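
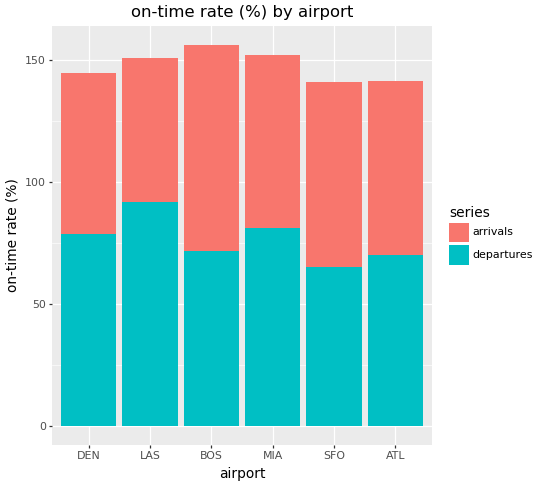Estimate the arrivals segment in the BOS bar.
≈ 80

arrivals top ≈ 160, bottom ≈ 80; segment ≈ 80.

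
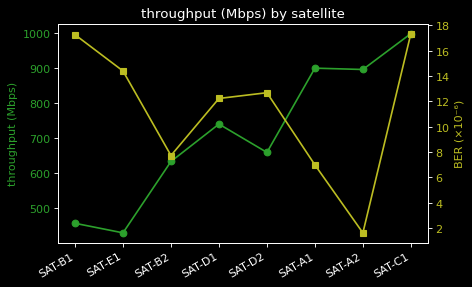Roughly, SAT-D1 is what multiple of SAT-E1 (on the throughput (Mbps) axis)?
SAT-D1 ≈ 750, SAT-E1 ≈ 450; 750/450 ≈ 1.67.

≈ 1.67×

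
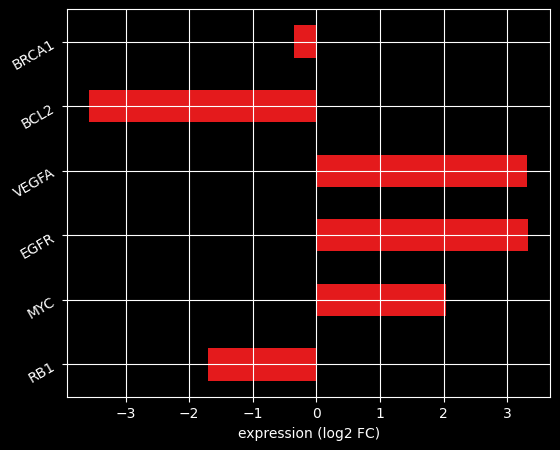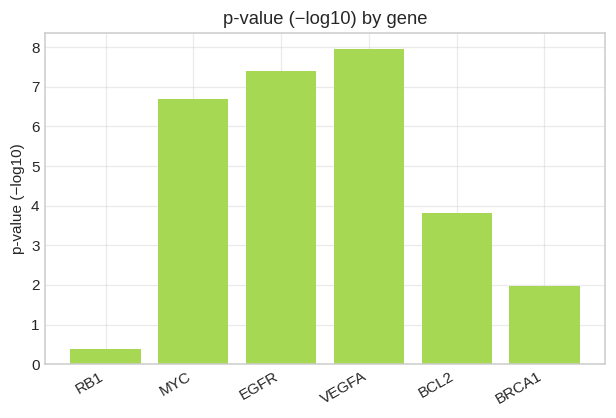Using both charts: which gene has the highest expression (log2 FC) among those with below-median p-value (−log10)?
BRCA1

Chart 2 median p-value (−log10) ≈ 5; below-median genes: RB1, BCL2, BRCA1. Among those, BRCA1 has the highest expression (log2 FC) (≈ -0.5).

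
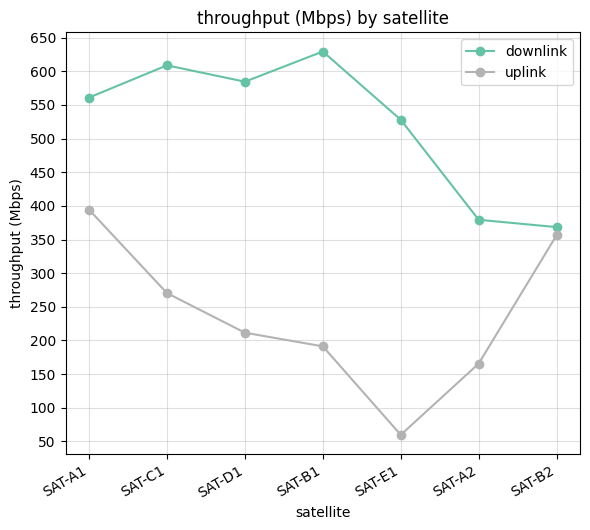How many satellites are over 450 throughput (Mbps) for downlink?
Above 450: SAT-A1, SAT-C1, SAT-D1, SAT-B1, SAT-E1.

5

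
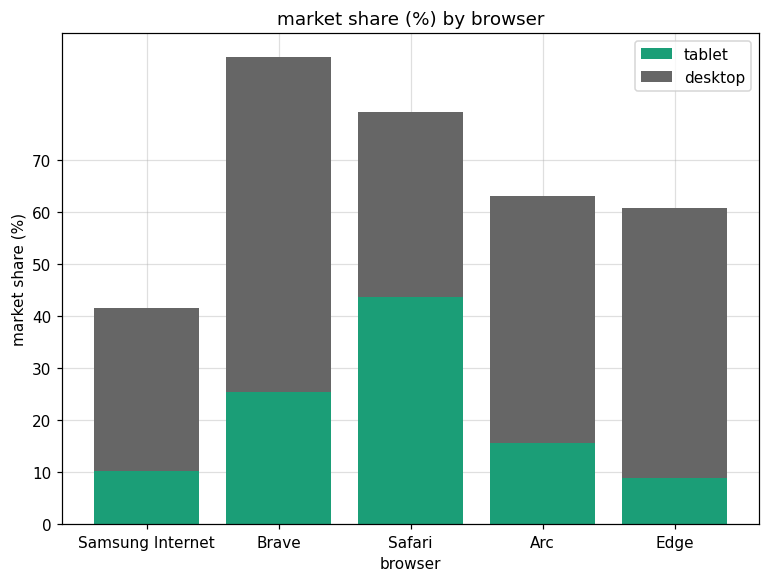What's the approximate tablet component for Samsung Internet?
tablet top ≈ 10, bottom ≈ 0; segment ≈ 10.

≈ 10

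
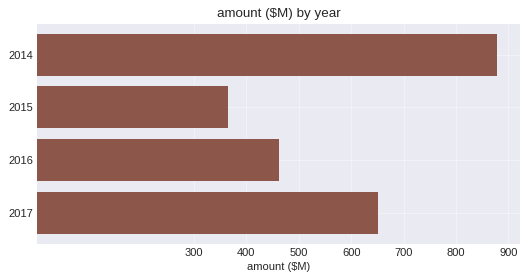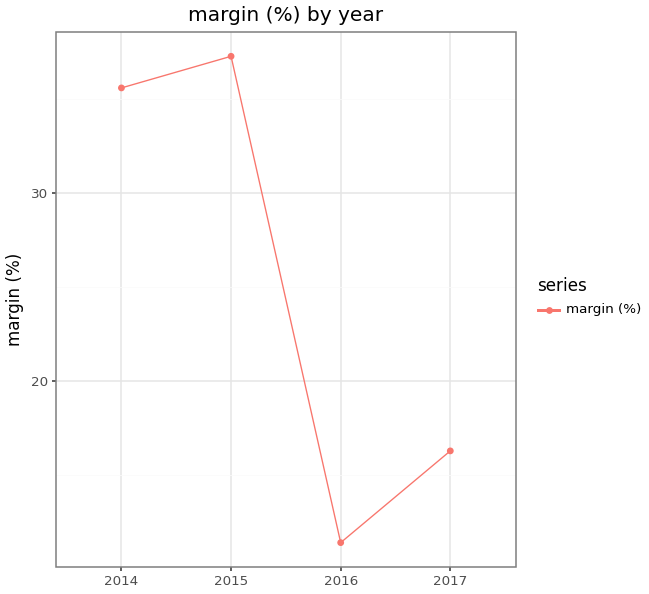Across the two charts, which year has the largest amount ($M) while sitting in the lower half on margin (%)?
Chart 2 median margin (%) ≈ 25; below-median years: 2016, 2017. Among those, 2017 has the highest amount ($M) (≈ 700).

2017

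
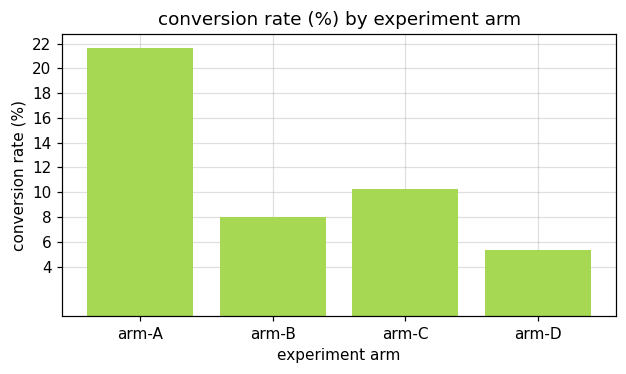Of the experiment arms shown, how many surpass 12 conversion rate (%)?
Above 12: arm-A.

1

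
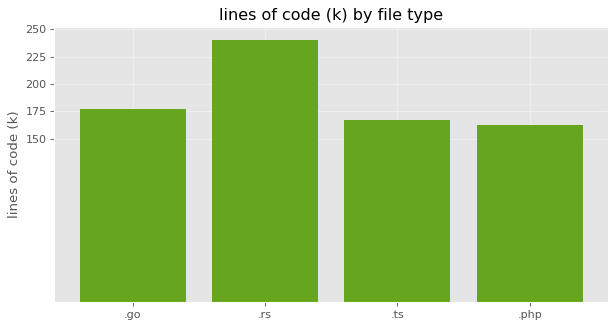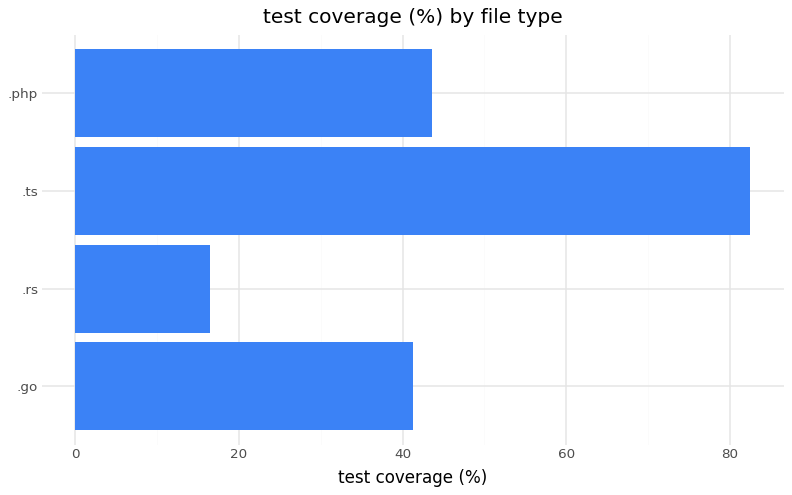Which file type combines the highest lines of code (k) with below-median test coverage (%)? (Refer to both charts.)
.rs

Chart 2 median test coverage (%) ≈ 40; below-median file types: .go, .rs. Among those, .rs has the highest lines of code (k) (≈ 250).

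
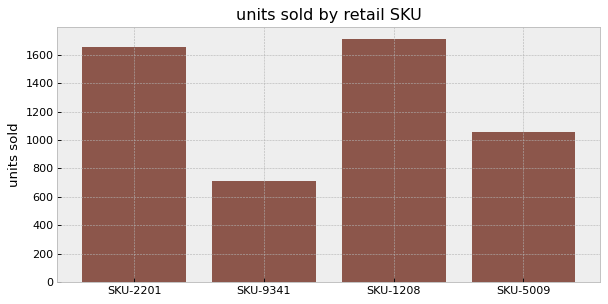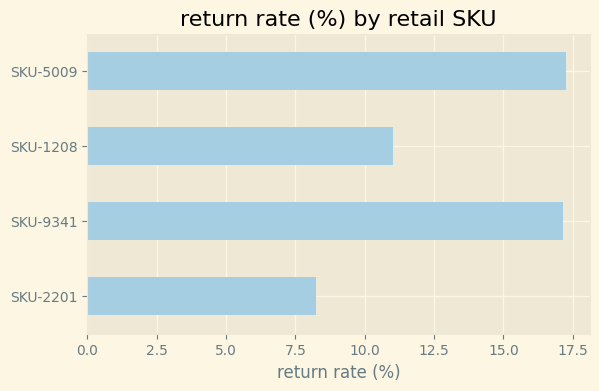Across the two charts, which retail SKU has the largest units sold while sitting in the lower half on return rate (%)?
SKU-1208

Chart 2 median return rate (%) ≈ 14; below-median retail SKUs: SKU-2201, SKU-1208. Among those, SKU-1208 has the highest units sold (≈ 1800).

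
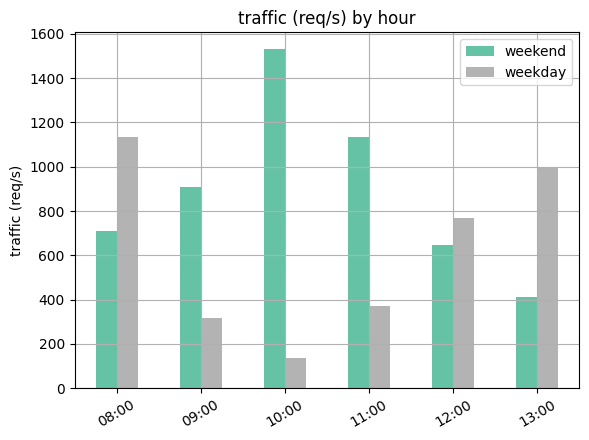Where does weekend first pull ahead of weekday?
09:00

08:00: weekend ≈ 800 vs weekday ≈ 1200 (not yet); 09:00: weekend ≈ 1000 vs weekday ≈ 400 (first crossover).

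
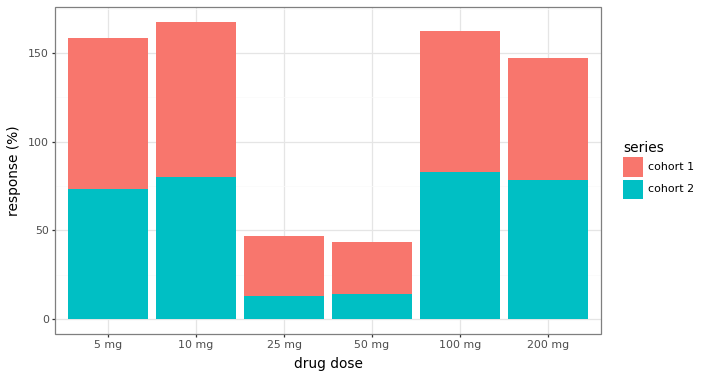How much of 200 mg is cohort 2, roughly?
cohort 2 top ≈ 80, bottom ≈ 0; segment ≈ 80.

≈ 80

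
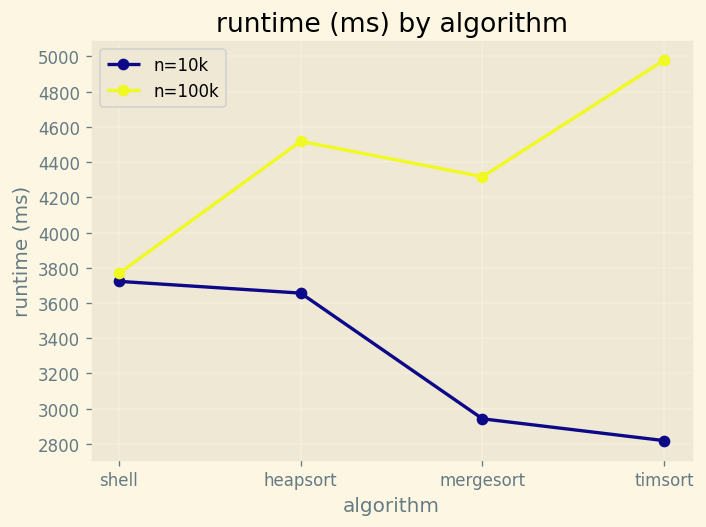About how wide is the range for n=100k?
≈ 1200

Max timsort ≈ 5000, min shell ≈ 3800; range ≈ 1200.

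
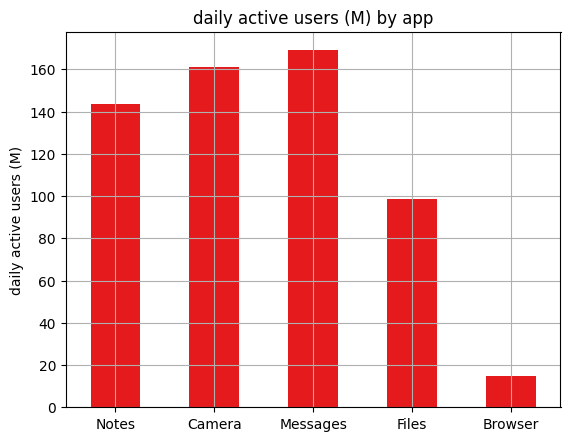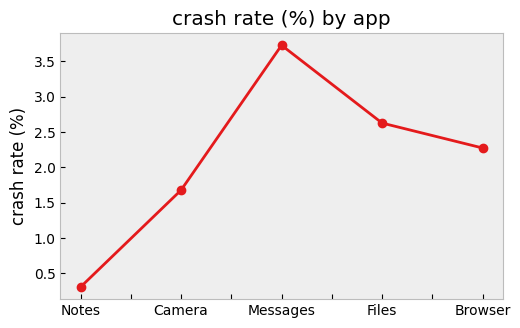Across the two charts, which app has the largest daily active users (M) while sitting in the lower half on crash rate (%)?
Camera

Chart 2 median crash rate (%) ≈ 2.5; below-median apps: Notes, Camera. Among those, Camera has the highest daily active users (M) (≈ 160).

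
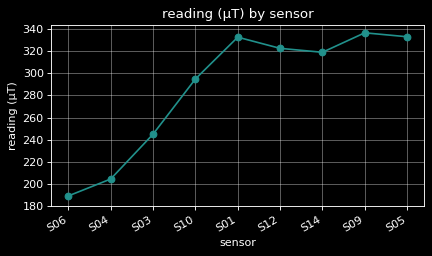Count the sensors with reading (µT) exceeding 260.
6

Above 260: S10, S01, S12, S14, S09, S05.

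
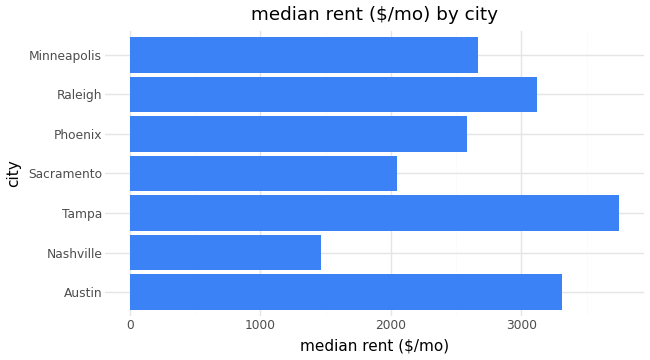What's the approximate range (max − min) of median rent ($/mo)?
≈ 2000

Max Tampa ≈ 3500, min Nashville ≈ 1500; range ≈ 2000.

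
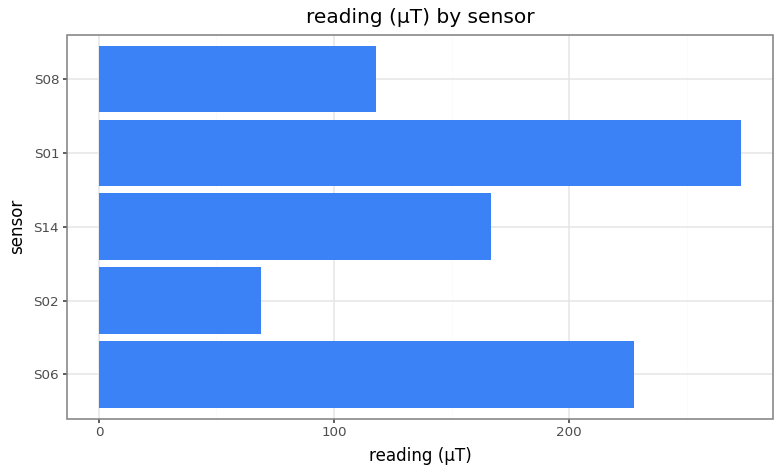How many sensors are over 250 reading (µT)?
1

Above 250: S01.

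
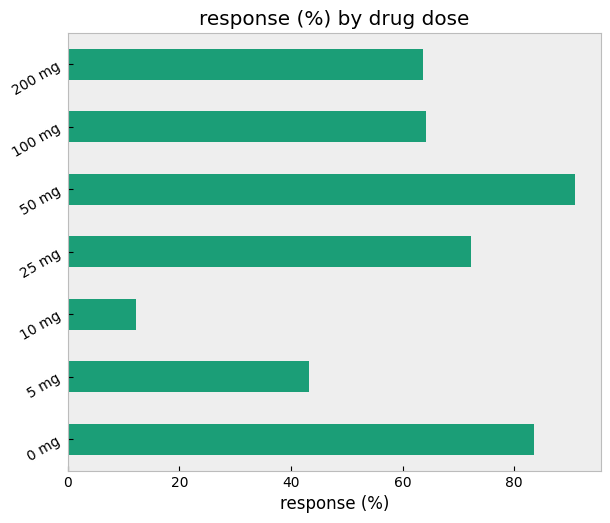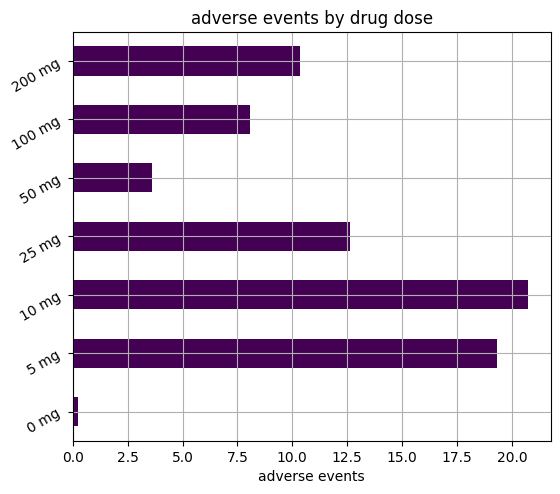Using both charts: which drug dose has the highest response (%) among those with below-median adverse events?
Chart 2 median adverse events ≈ 10; below-median drug doses: 0 mg, 50 mg, 100 mg. Among those, 50 mg has the highest response (%) (≈ 90).

50 mg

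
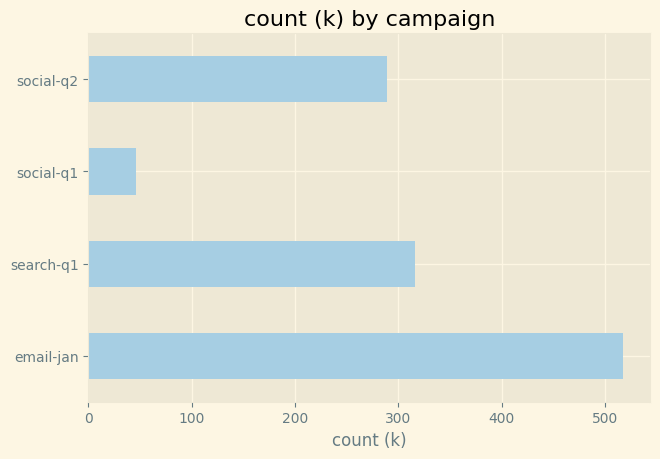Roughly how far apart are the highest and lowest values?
Max email-jan ≈ 500, min social-q1 ≈ 50; range ≈ 450.

≈ 450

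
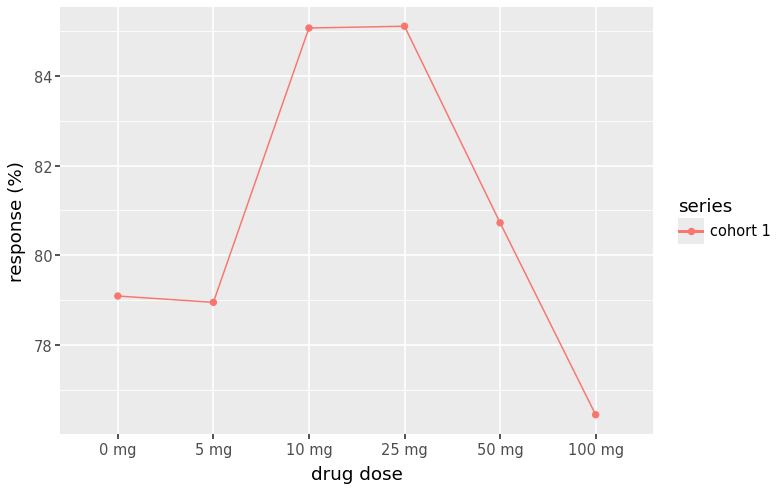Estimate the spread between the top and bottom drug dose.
Max 25 mg ≈ 85, min 100 mg ≈ 76; range ≈ 9.

≈ 9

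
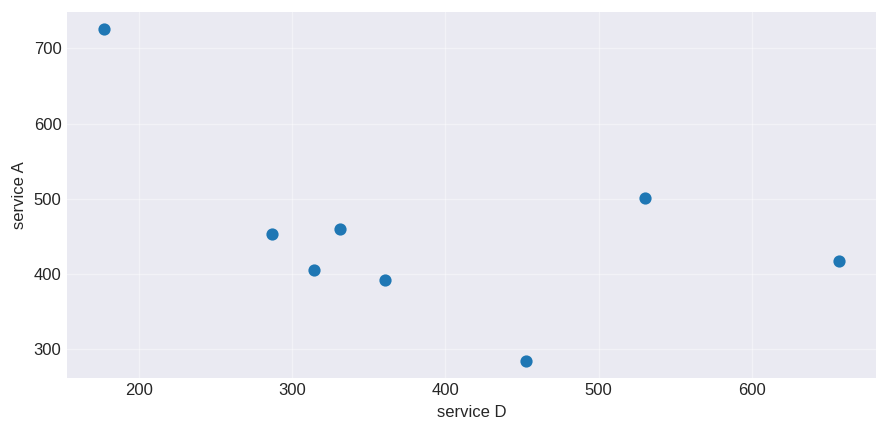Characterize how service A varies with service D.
Points are negatively correlated; moderate (|r| ≈ 0.5).

negative, moderate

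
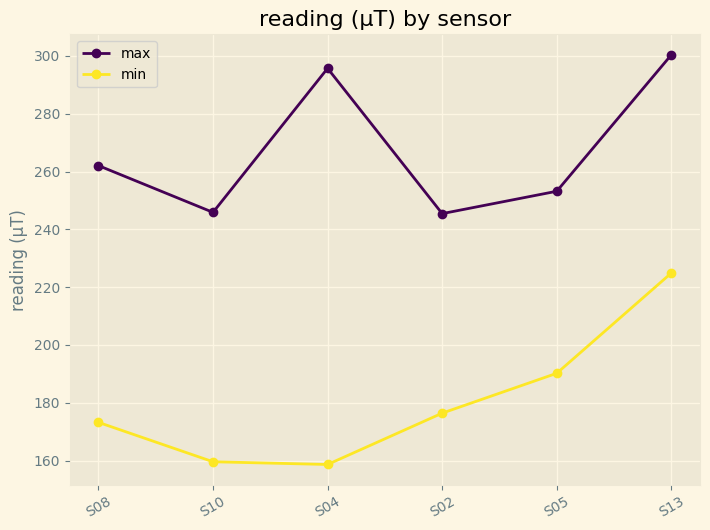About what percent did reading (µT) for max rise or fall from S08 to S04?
≈ +15.4%

S08 ≈ 260, S04 ≈ 300; (300 − 260) / 260 ≈ +15.4%.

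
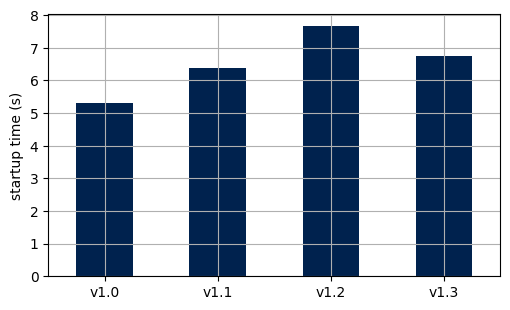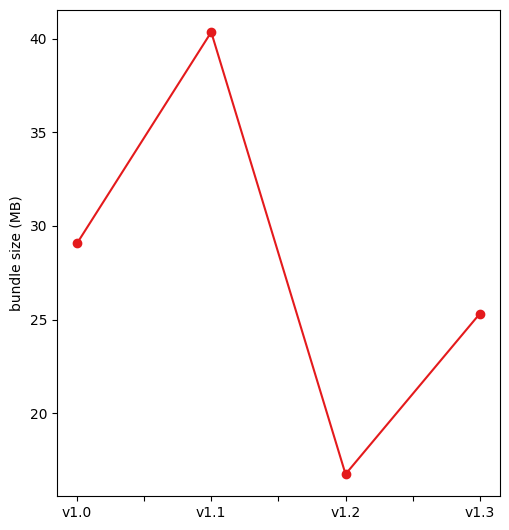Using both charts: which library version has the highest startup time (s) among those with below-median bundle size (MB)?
v1.2

Chart 2 median bundle size (MB) ≈ 25; below-median library versions: v1.2, v1.3. Among those, v1.2 has the highest startup time (s) (≈ 8).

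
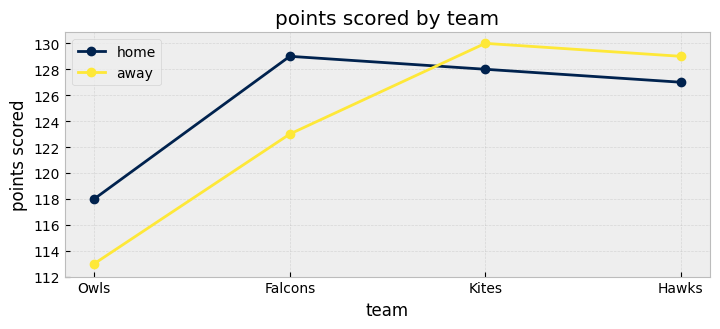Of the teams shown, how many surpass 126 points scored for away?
Above 126: Kites, Hawks.

2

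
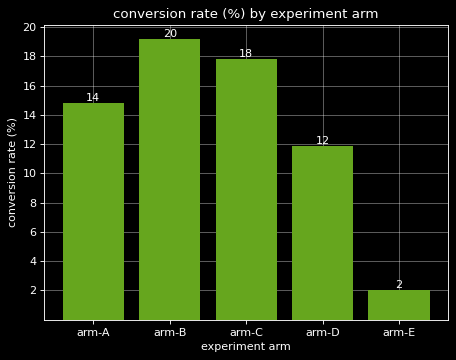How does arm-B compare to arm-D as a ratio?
≈ 1.67×

arm-B ≈ 20, arm-D ≈ 12; 20/12 ≈ 1.67.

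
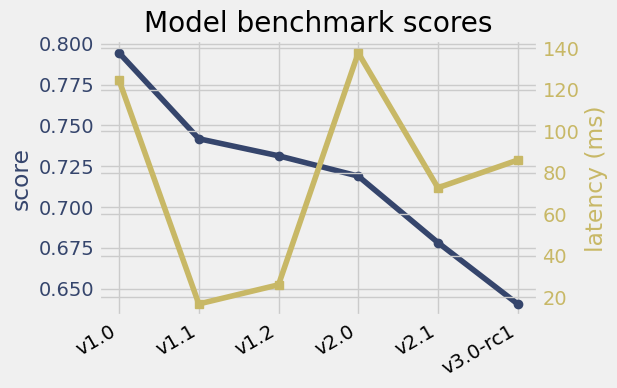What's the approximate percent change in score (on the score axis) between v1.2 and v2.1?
≈ -8.1%

v1.2 ≈ 0.74, v2.1 ≈ 0.68; (0.68 − 0.74) / 0.74 ≈ -8.1%.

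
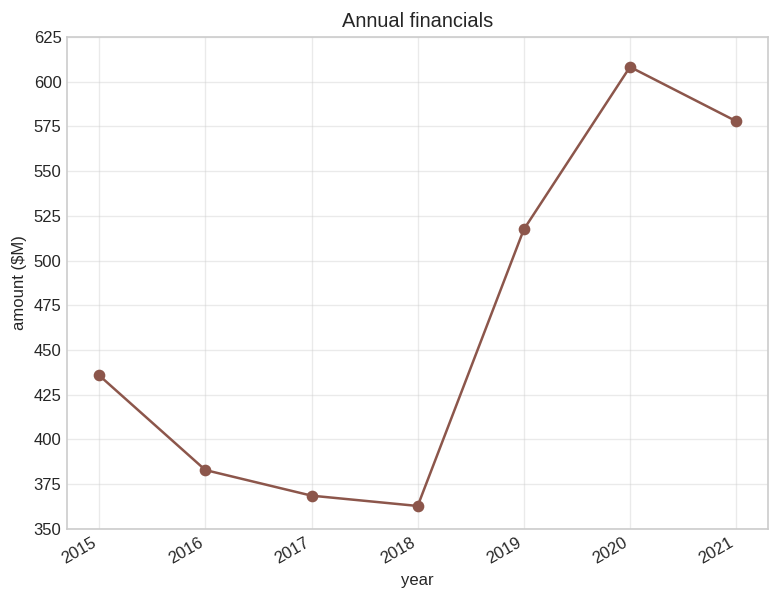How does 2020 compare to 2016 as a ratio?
≈ 1.6×

2020 ≈ 600, 2016 ≈ 375; 600/375 ≈ 1.6.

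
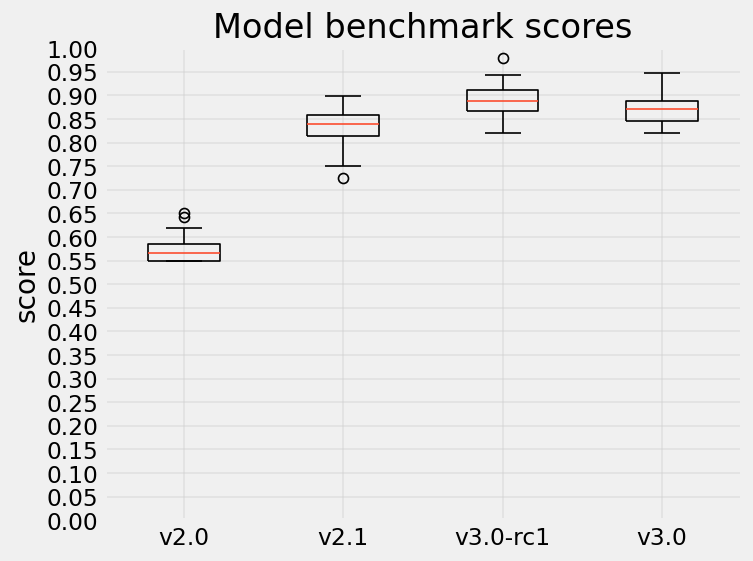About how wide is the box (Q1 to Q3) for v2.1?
Q3 ≈ 0.85, Q1 ≈ 0.80; IQR ≈ 0.05.

≈ 0.05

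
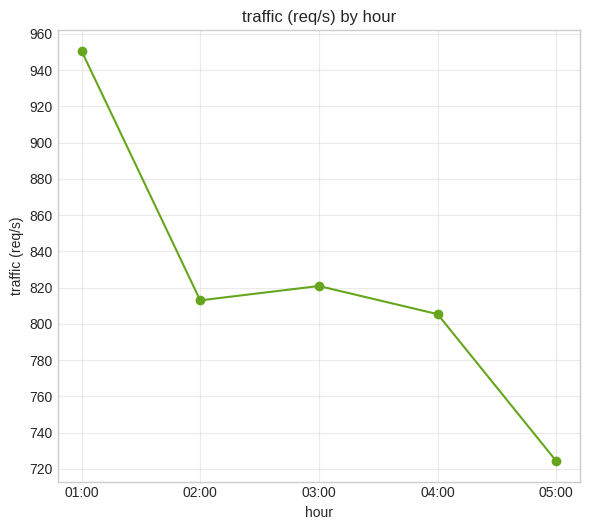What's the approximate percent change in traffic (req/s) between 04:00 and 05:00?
04:00 ≈ 800, 05:00 ≈ 720; (720 − 800) / 800 ≈ -10%.

≈ -10%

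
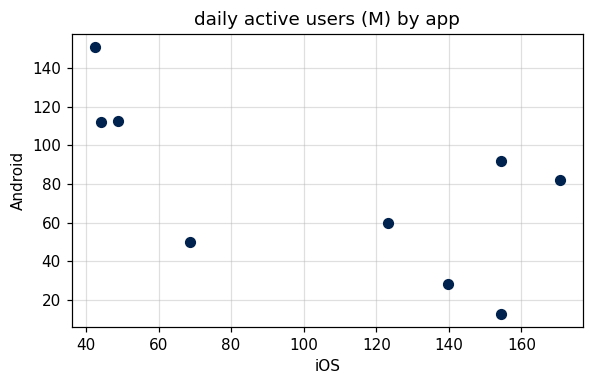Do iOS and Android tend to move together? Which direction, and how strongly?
Points are negatively correlated; moderate (|r| ≈ 0.6).

negative, moderate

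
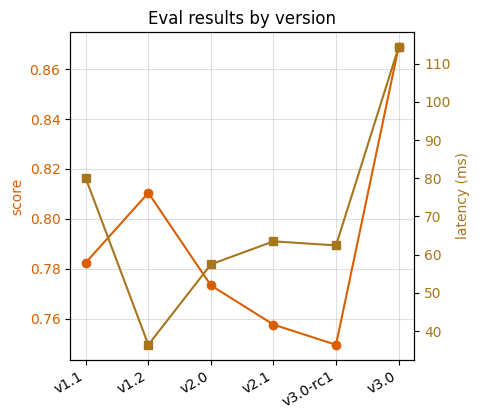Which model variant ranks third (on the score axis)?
v1.1

Top 4 (on the score axis): v3.0 ≈ 0.87, v1.2 ≈ 0.81, v1.1 ≈ 0.78, v2.0 ≈ 0.77.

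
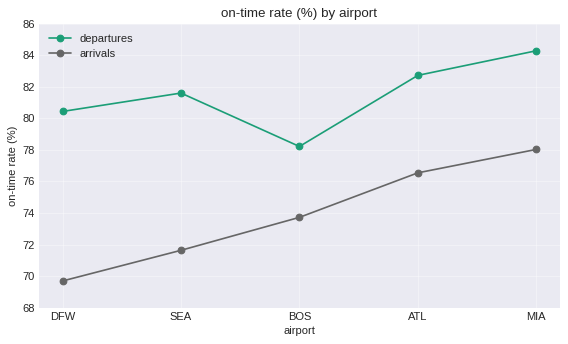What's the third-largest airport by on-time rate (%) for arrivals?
BOS

Top 4 for arrivals: MIA ≈ 78, ATL ≈ 76, BOS ≈ 74, SEA ≈ 72.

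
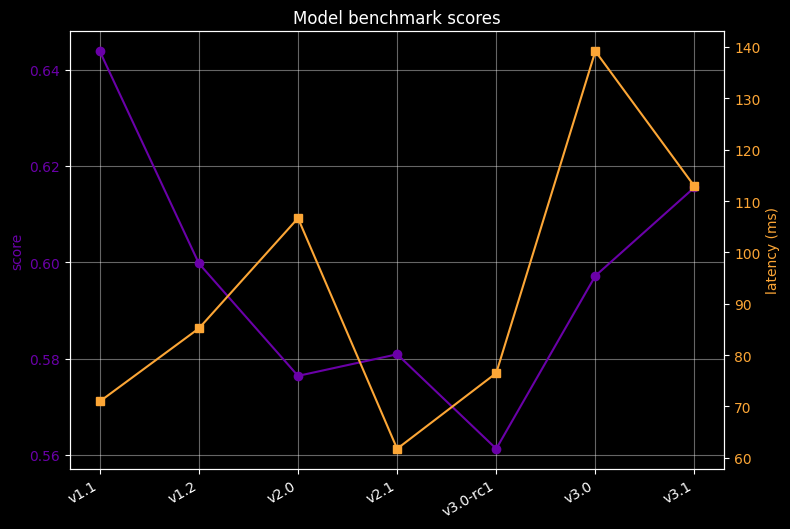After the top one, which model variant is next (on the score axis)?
v3.1

Top 3 (on the score axis): v1.1 ≈ 0.64, v3.1 ≈ 0.62, v1.2 ≈ 0.60.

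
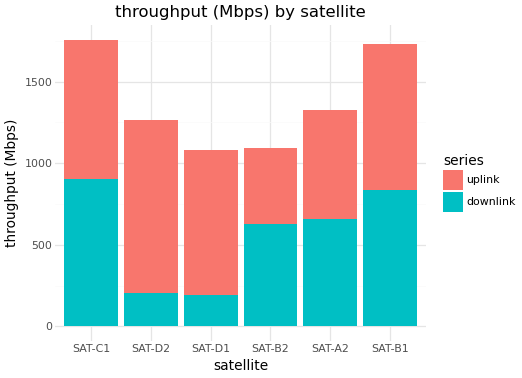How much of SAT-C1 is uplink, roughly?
uplink top ≈ 1800, bottom ≈ 1000; segment ≈ 800.

≈ 800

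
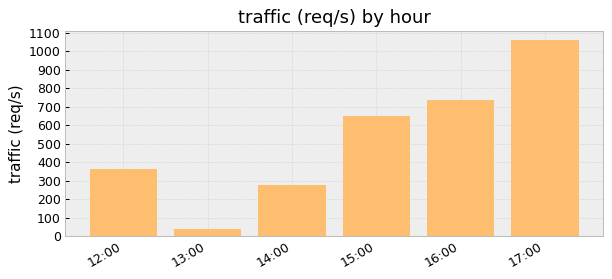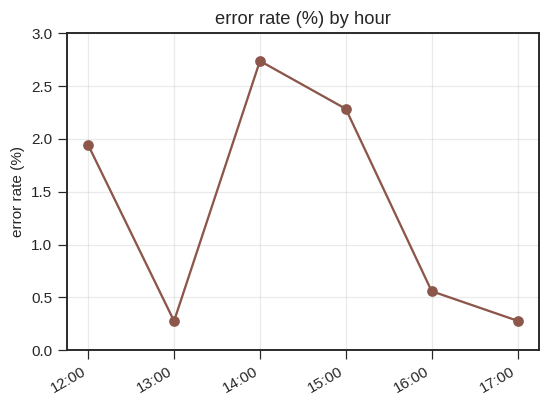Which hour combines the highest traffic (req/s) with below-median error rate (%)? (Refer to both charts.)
17:00

Chart 2 median error rate (%) ≈ 1.5; below-median hours: 13:00, 16:00, 17:00. Among those, 17:00 has the highest traffic (req/s) (≈ 1100).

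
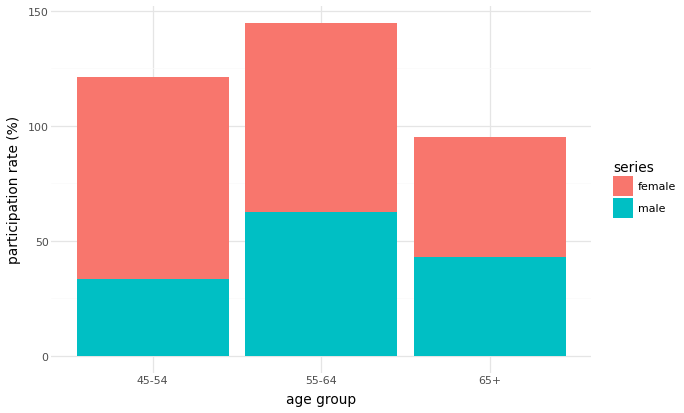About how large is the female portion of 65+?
≈ 60

female top ≈ 100, bottom ≈ 40; segment ≈ 60.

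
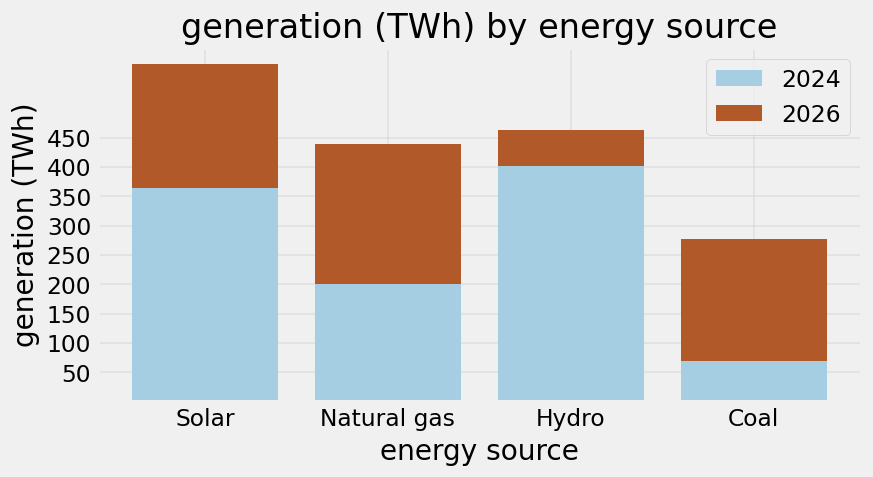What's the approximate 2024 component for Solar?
2024 top ≈ 350, bottom ≈ 0; segment ≈ 350.

≈ 350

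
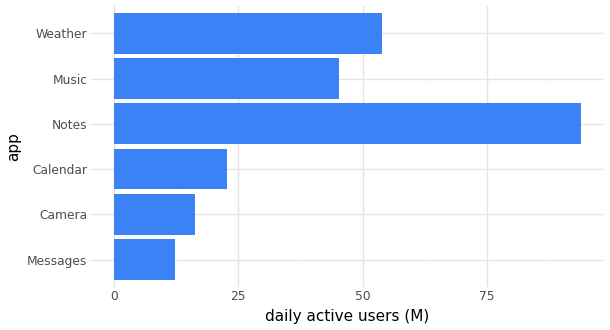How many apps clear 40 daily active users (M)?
Above 40: Notes, Music, Weather.

3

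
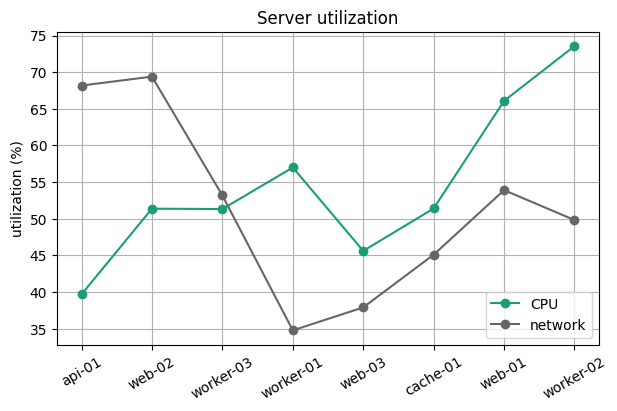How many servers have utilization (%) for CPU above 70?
1

Above 70: worker-02.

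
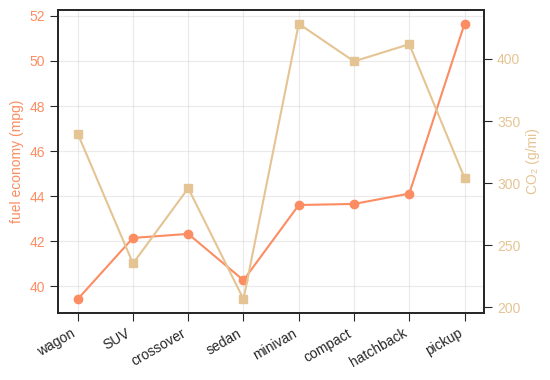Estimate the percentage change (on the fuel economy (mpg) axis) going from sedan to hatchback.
≈ +10%

sedan ≈ 40, hatchback ≈ 44; (44 − 40) / 40 ≈ +10%.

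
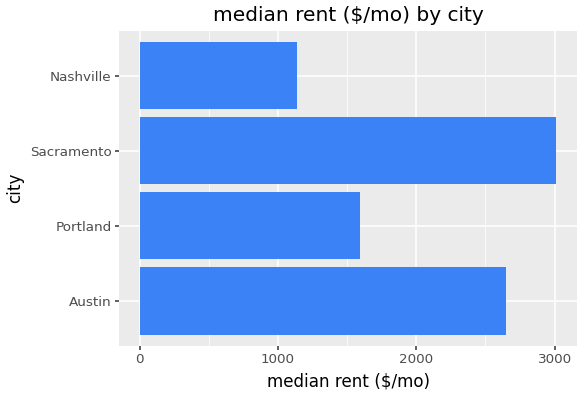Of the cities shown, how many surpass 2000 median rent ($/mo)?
2

Above 2000: Austin, Sacramento.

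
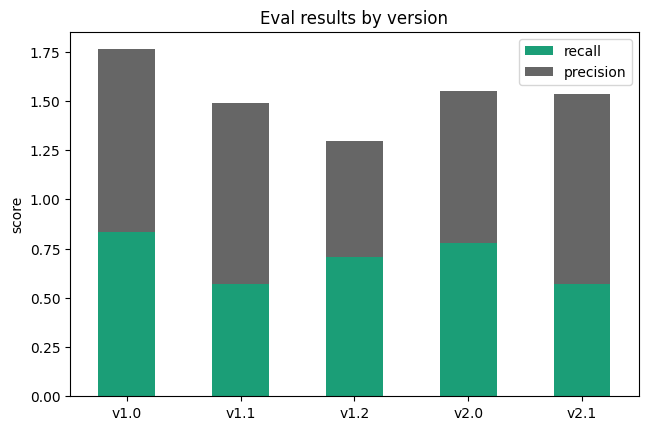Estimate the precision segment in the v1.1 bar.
precision top ≈ 1.4, bottom ≈ 0.6; segment ≈ 0.8.

≈ 0.8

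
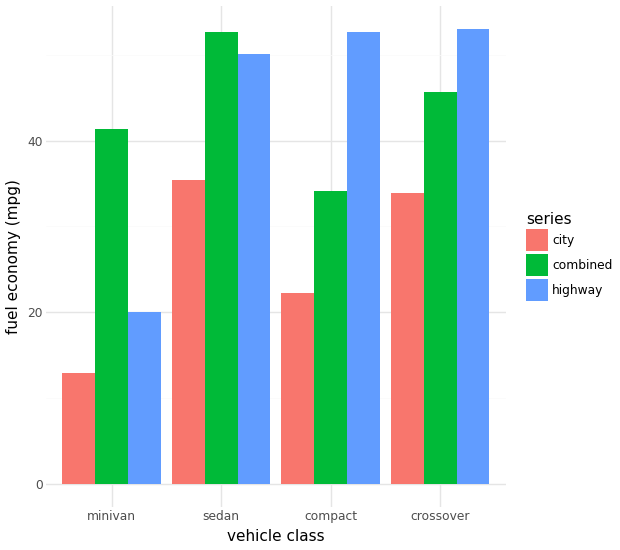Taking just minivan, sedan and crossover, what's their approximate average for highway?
(20 + 50 + 55) / 3 ≈ 42.

≈ 42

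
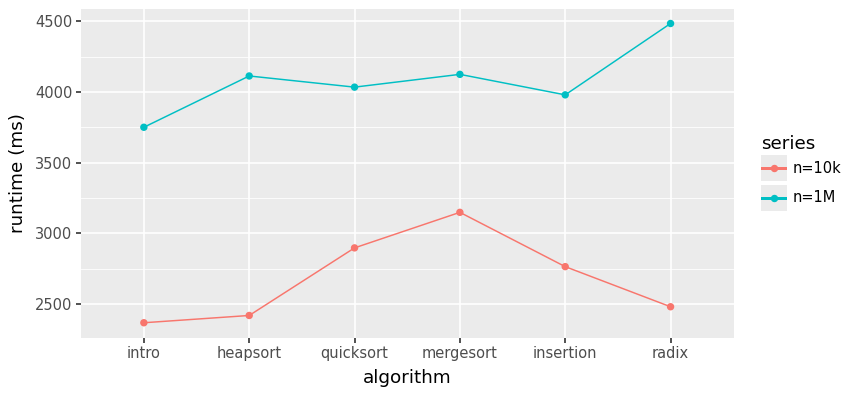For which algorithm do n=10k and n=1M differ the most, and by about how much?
radix: n=10k ≈ 2400, n=1M ≈ 4400 → gap ≈ 2000. Next-largest (heapsort) is only ≈ 1800.

radix, ≈ 2000 ms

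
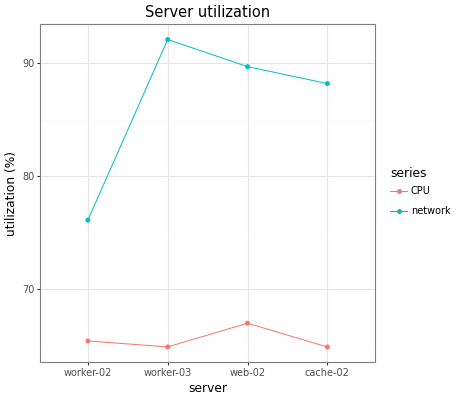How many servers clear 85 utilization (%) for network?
Above 85: worker-03, web-02, cache-02.

3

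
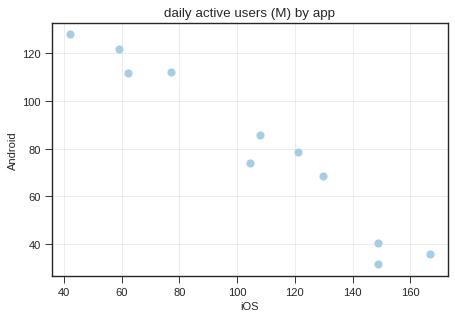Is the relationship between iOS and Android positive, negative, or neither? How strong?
Points are negatively correlated; strong (|r| ≈ 1.0).

negative, strong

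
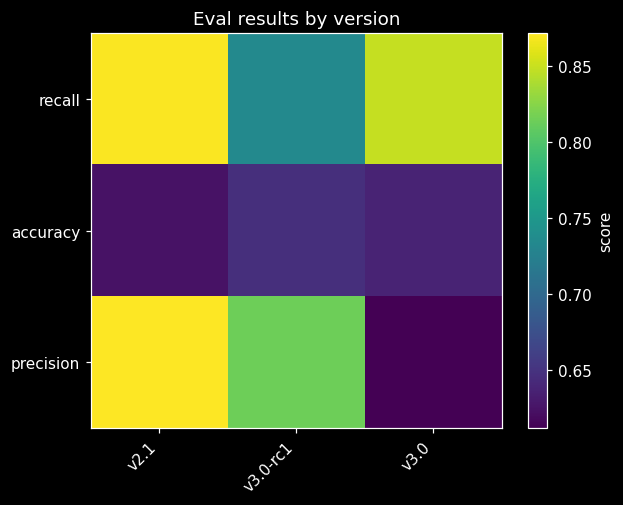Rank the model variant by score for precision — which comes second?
v3.0-rc1

Top 3 for precision: v2.1 ≈ 0.85, v3.0-rc1 ≈ 0.80, v3.0 ≈ 0.60.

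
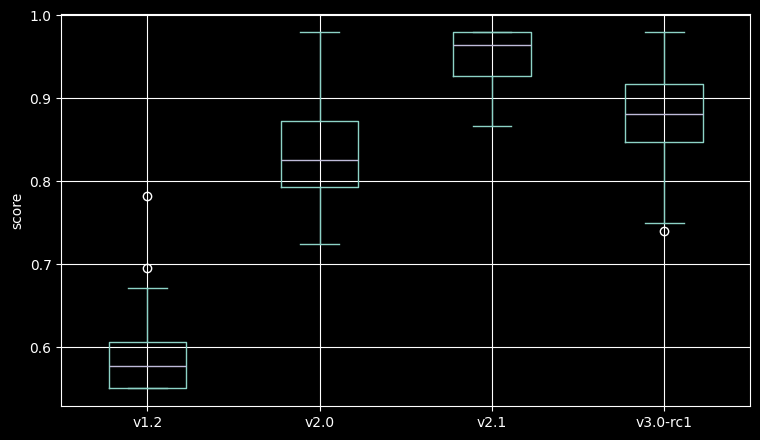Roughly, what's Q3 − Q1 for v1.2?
Q3 ≈ 0.60, Q1 ≈ 0.55; IQR ≈ 0.05.

≈ 0.05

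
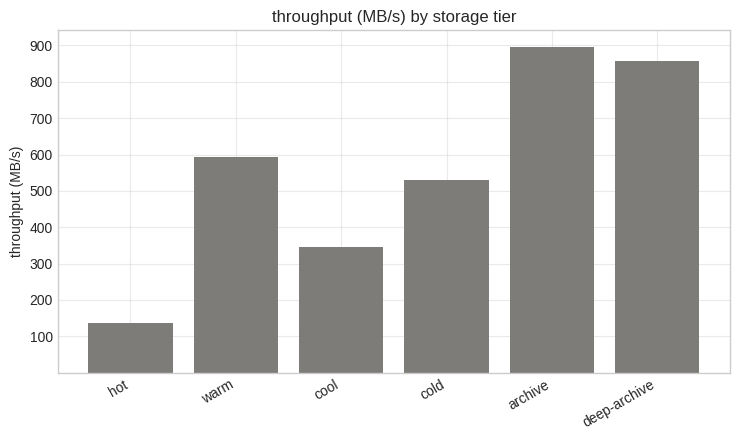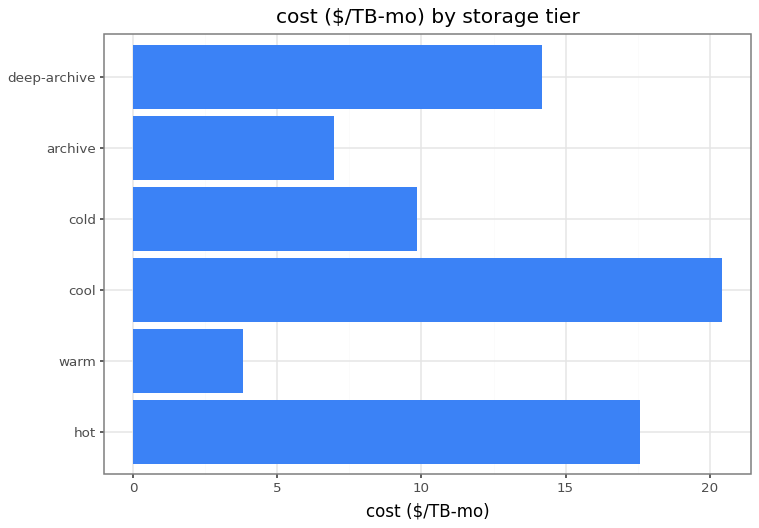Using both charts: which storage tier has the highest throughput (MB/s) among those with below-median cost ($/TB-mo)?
archive

Chart 2 median cost ($/TB-mo) ≈ 12; below-median storage tiers: warm, cold, archive. Among those, archive has the highest throughput (MB/s) (≈ 900).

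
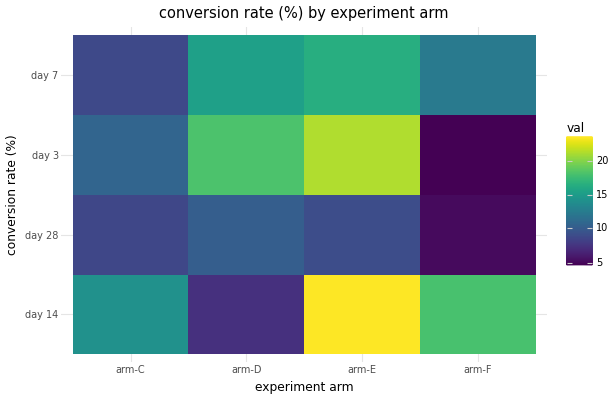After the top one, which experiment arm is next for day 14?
Top 3 for day 14: arm-E ≈ 24, arm-F ≈ 18, arm-C ≈ 14.

arm-F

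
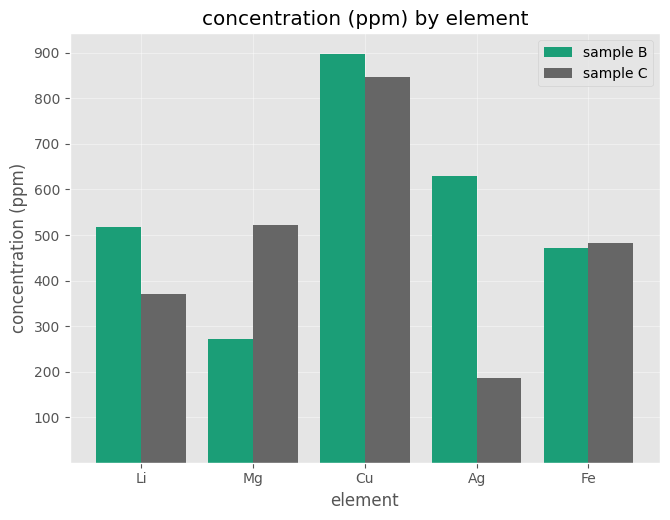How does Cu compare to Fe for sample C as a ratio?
Cu ≈ 800, Fe ≈ 500; 800/500 ≈ 1.6.

≈ 1.6×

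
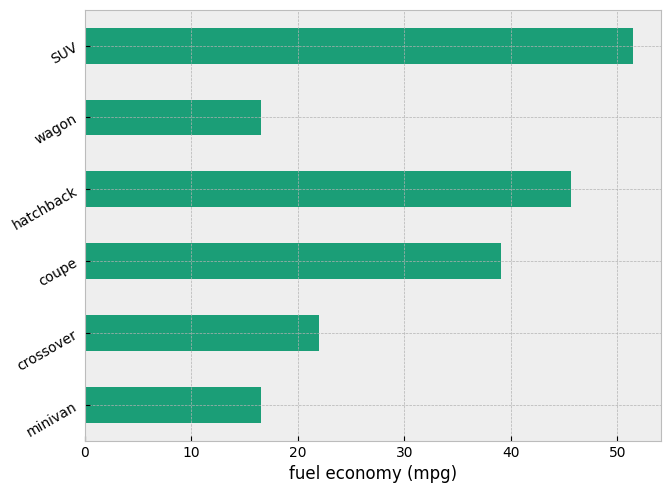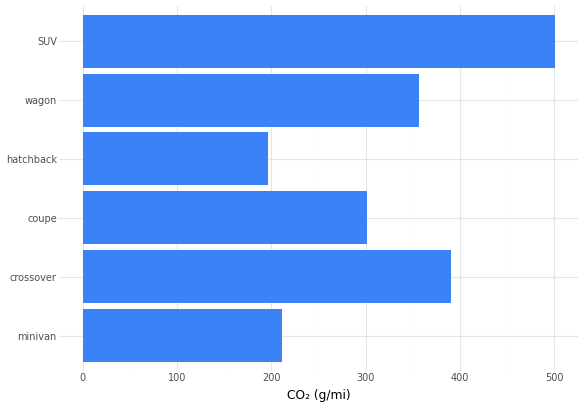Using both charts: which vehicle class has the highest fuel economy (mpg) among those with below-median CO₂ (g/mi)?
hatchback

Chart 2 median CO₂ (g/mi) ≈ 350; below-median vehicle classes: minivan, coupe, hatchback. Among those, hatchback has the highest fuel economy (mpg) (≈ 45).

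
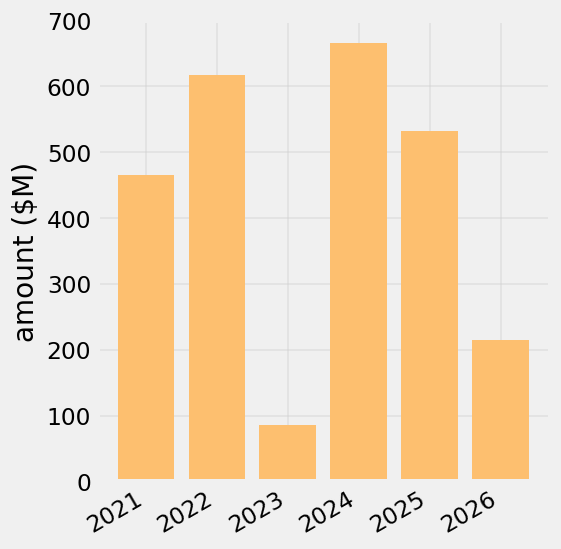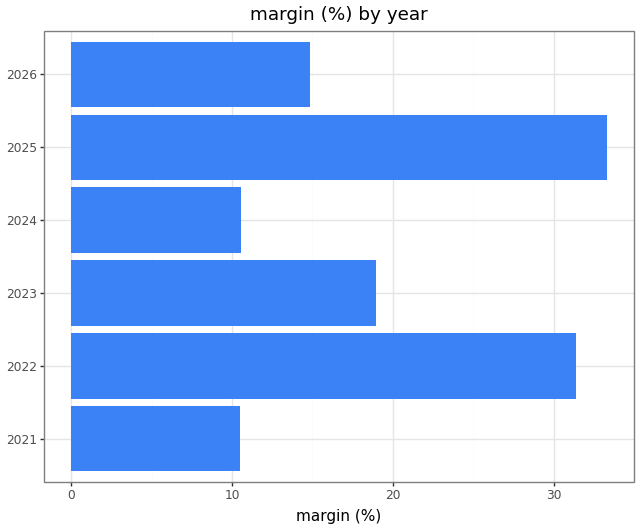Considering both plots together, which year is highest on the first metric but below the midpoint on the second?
Chart 2 median margin (%) ≈ 15; below-median years: 2021, 2024, 2026. Among those, 2024 has the highest amount ($M) (≈ 700).

2024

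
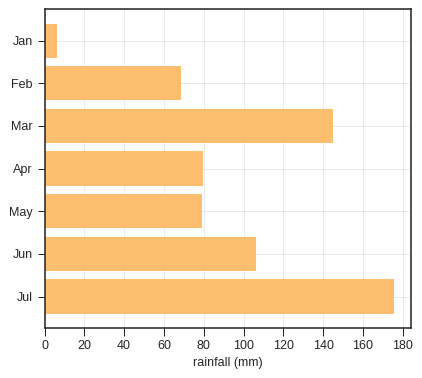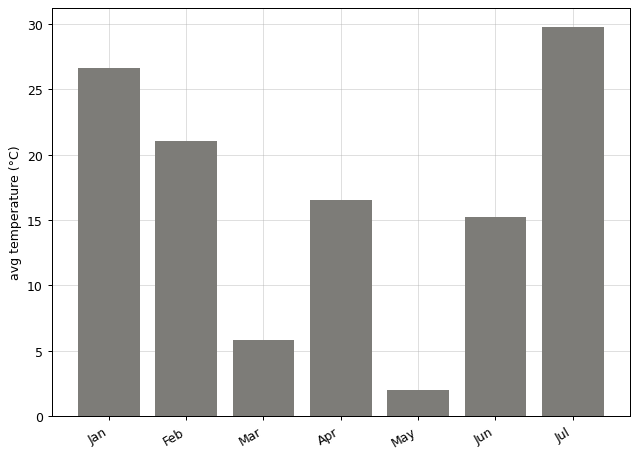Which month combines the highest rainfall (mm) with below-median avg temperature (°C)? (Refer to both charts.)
Mar

Chart 2 median avg temperature (°C) ≈ 15; below-median months: Mar, May, Jun. Among those, Mar has the highest rainfall (mm) (≈ 140).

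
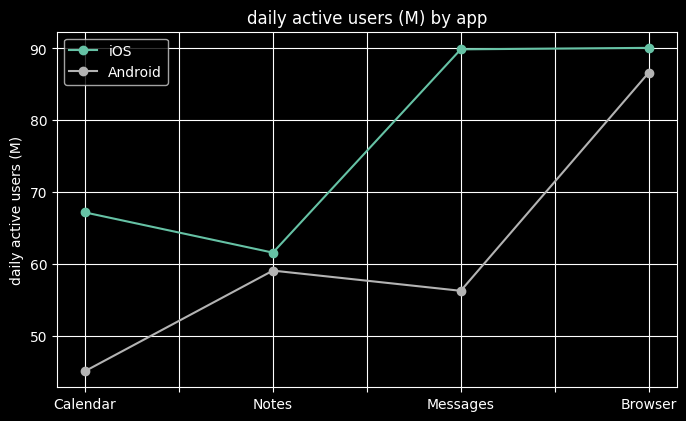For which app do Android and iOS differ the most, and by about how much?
Messages, ≈ 35 M

Messages: Android ≈ 55, iOS ≈ 90 → gap ≈ 35. Next-largest (Calendar) is only ≈ 20.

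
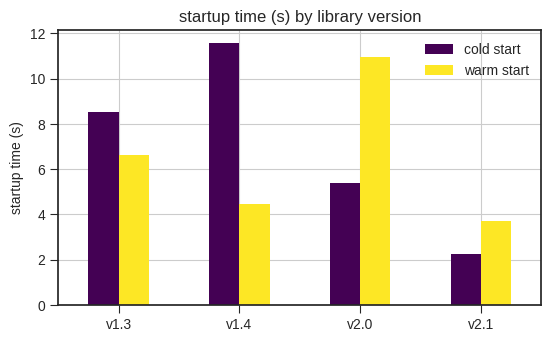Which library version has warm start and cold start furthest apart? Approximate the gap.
v1.4: warm start ≈ 4, cold start ≈ 12 → gap ≈ 8. Next-largest (v2.0) is only ≈ 6.

v1.4, ≈ 8 s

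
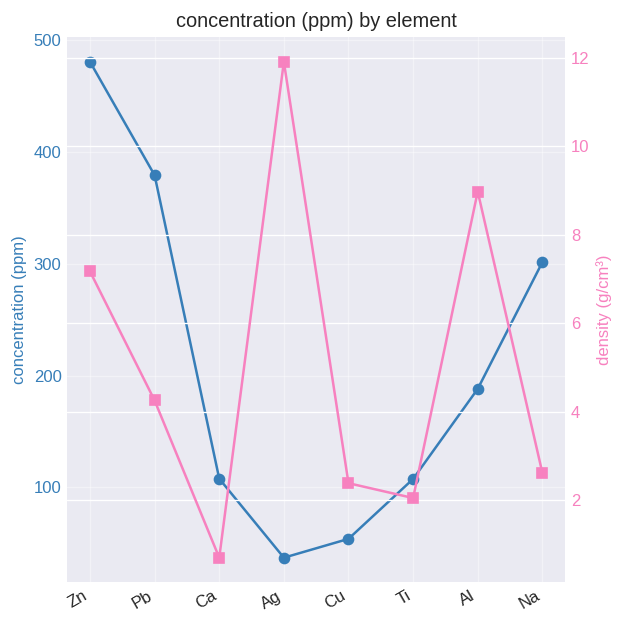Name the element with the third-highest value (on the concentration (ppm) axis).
Top 4 (on the concentration (ppm) axis): Zn ≈ 500, Pb ≈ 400, Na ≈ 300, Al ≈ 200.

Na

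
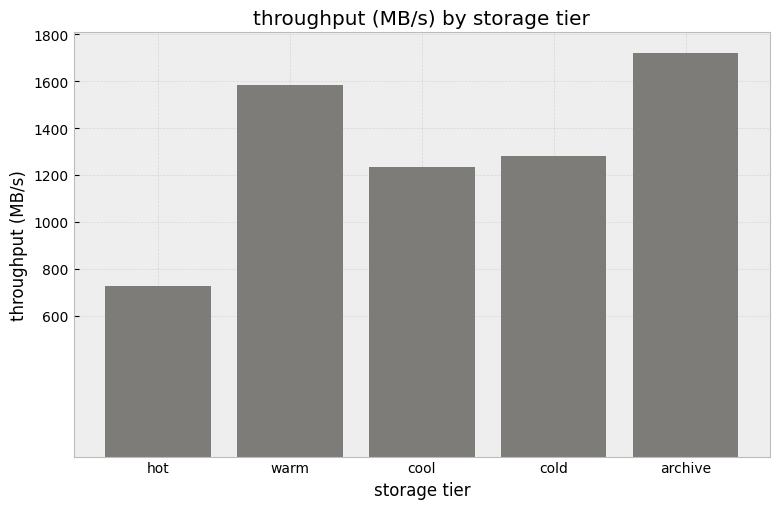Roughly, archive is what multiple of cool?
≈ 1.5×

archive ≈ 1800, cool ≈ 1200; 1800/1200 ≈ 1.5.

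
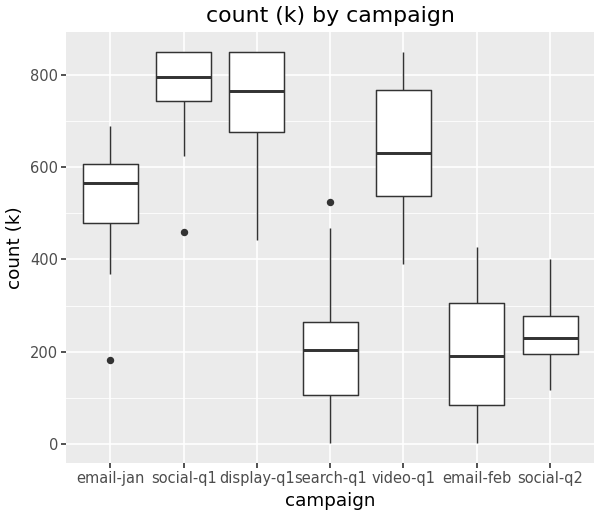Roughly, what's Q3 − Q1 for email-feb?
Q3 ≈ 300, Q1 ≈ 100; IQR ≈ 200.

≈ 200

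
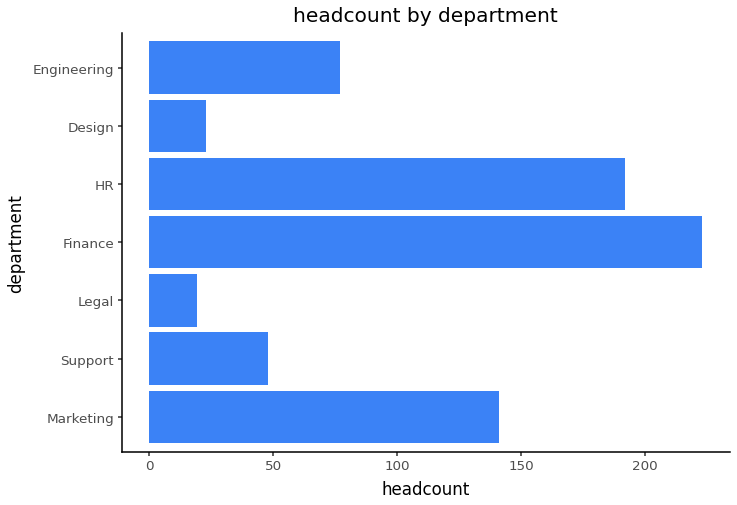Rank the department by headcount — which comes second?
HR

Top 3: Finance ≈ 220, HR ≈ 200, Marketing ≈ 140.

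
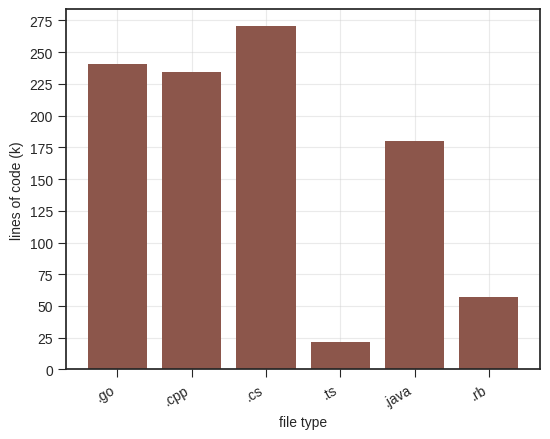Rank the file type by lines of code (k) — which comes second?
.go

Top 3: .cs ≈ 275, .go ≈ 250, .cpp ≈ 225.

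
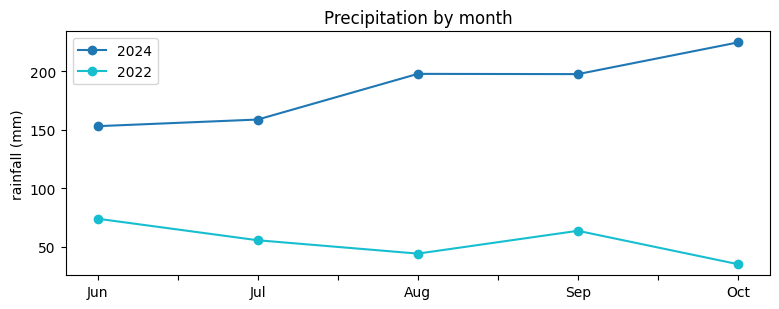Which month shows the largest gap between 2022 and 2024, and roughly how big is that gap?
Oct: 2022 ≈ 40, 2024 ≈ 220 → gap ≈ 180. Next-largest (Aug) is only ≈ 160.

Oct, ≈ 180 mm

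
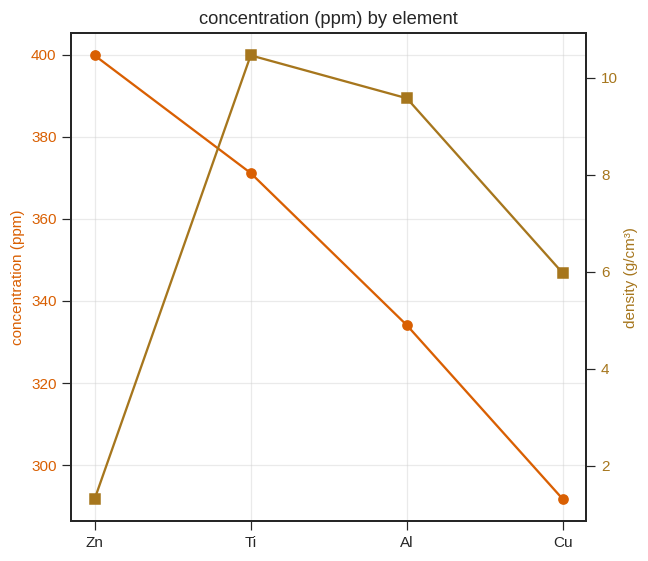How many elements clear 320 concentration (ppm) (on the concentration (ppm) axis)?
Above 320: Zn, Ti, Al.

3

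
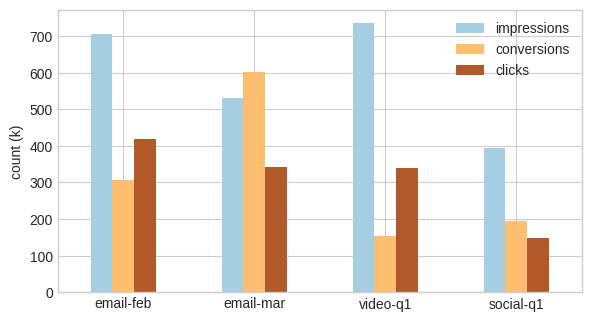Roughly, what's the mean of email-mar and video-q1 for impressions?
≈ 600

(500 + 700) / 2 ≈ 600.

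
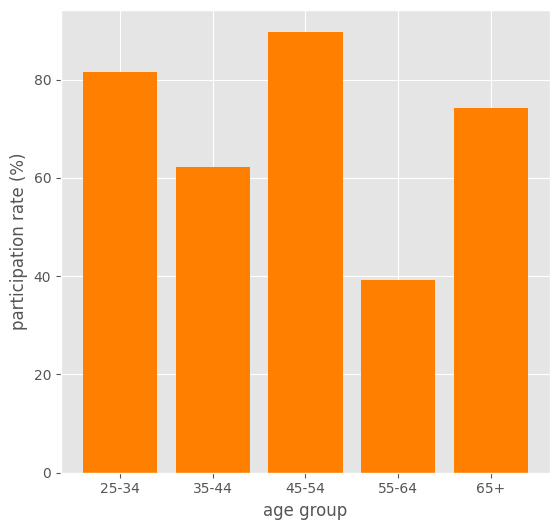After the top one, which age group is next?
25-34

Top 3: 45-54 ≈ 90, 25-34 ≈ 80, 65+ ≈ 70.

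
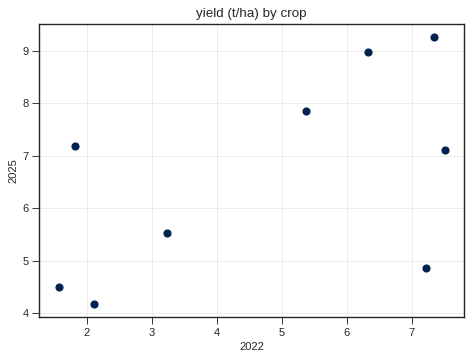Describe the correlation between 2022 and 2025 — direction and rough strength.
Points are positively correlated; moderate (|r| ≈ 0.6).

positive, moderate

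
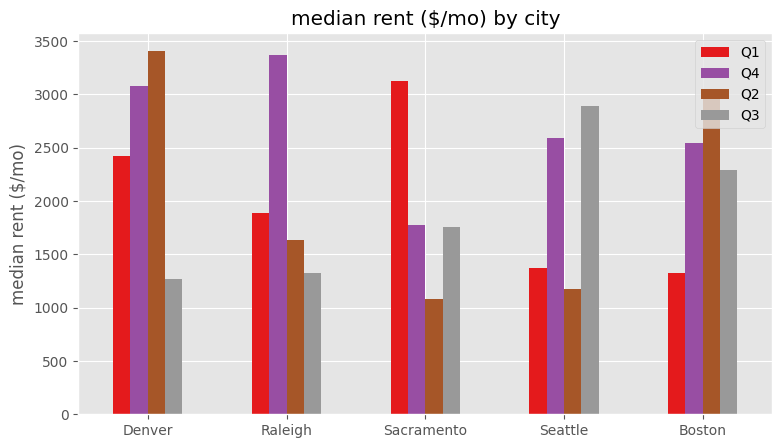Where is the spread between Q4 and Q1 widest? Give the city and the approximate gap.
Raleigh, ≈ 1500 $/mo

Raleigh: Q4 ≈ 3500, Q1 ≈ 2000 → gap ≈ 1500. Next-largest (Sacramento) is only ≈ 1000.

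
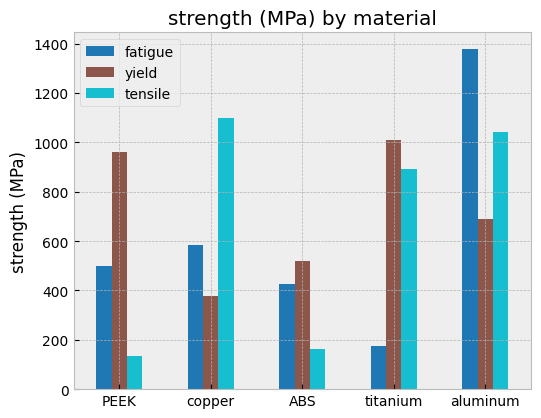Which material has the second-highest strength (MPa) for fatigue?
copper

Top 3 for fatigue: aluminum ≈ 1400, copper ≈ 600, PEEK ≈ 400.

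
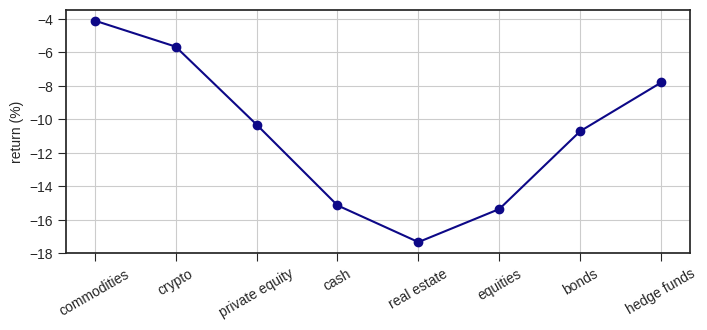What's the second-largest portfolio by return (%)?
Top 3: commodities ≈ -4, crypto ≈ -6, hedge funds ≈ -8.

crypto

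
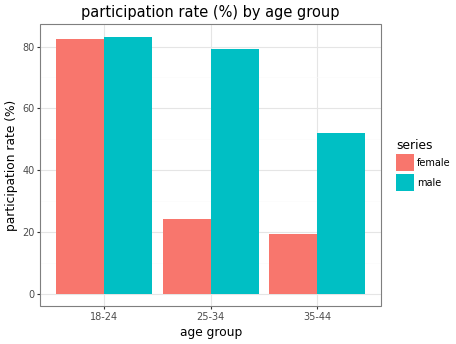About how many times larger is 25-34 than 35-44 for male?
≈ 1.6×

25-34 ≈ 80, 35-44 ≈ 50; 80/50 ≈ 1.6.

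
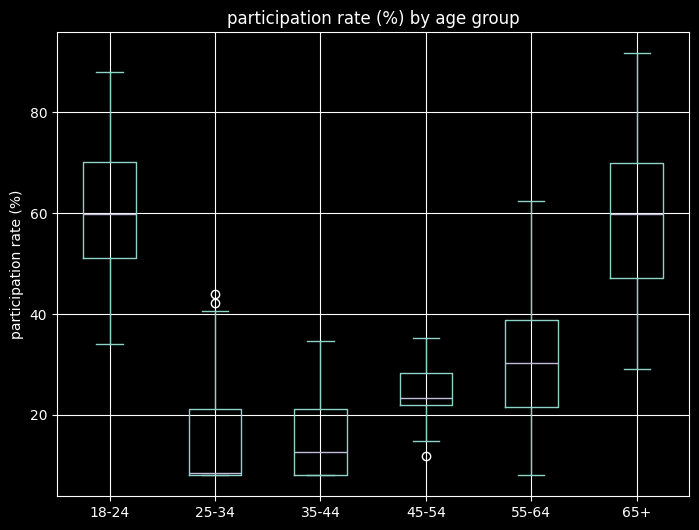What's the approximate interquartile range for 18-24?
≈ 20

Q3 ≈ 70, Q1 ≈ 50; IQR ≈ 20.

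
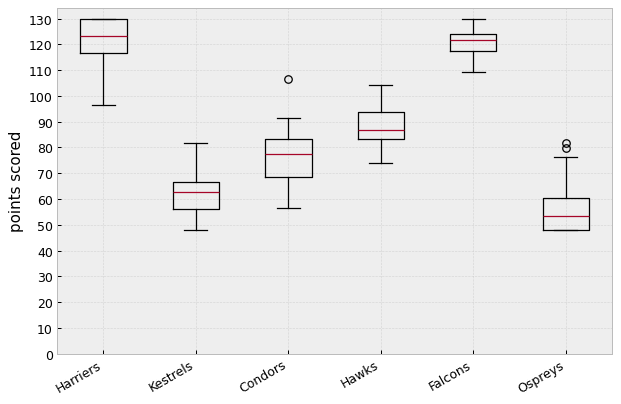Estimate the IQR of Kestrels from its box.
Q3 ≈ 70, Q1 ≈ 60; IQR ≈ 10.

≈ 10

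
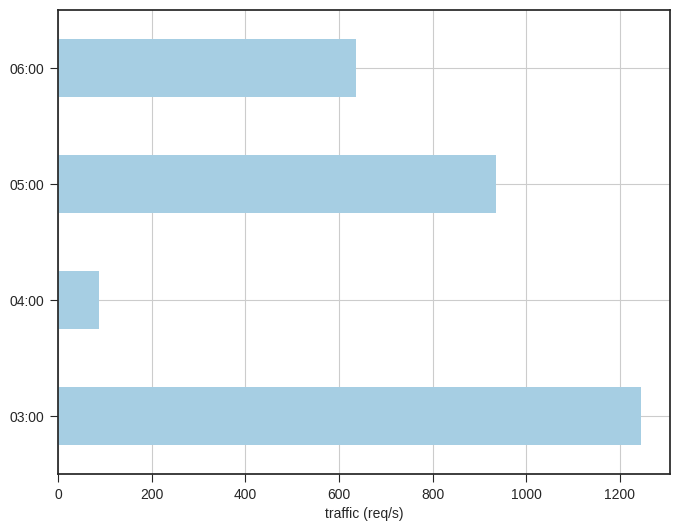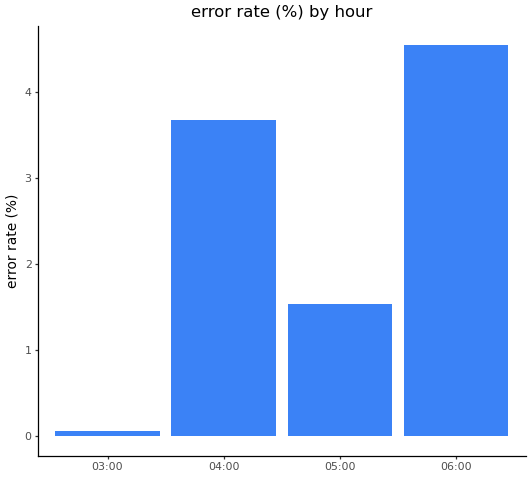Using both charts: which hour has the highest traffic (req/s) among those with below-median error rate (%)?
Chart 2 median error rate (%) ≈ 2.5; below-median hours: 03:00, 05:00. Among those, 03:00 has the highest traffic (req/s) (≈ 1200).

03:00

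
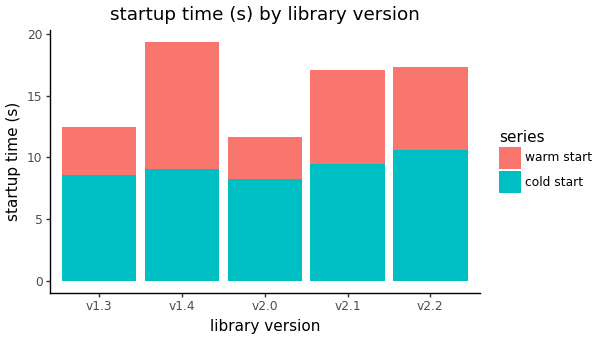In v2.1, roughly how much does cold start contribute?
≈ 10

cold start top ≈ 10, bottom ≈ 0; segment ≈ 10.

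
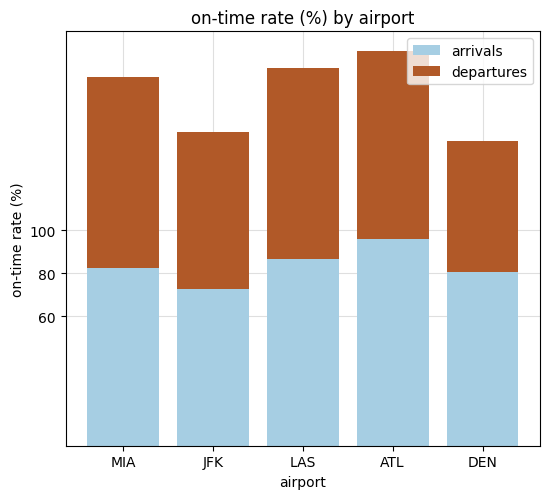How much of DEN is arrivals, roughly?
arrivals top ≈ 80, bottom ≈ 0; segment ≈ 80.

≈ 80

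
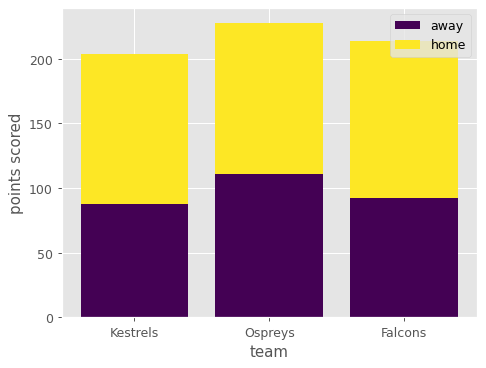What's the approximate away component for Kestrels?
≈ 80

away top ≈ 80, bottom ≈ 0; segment ≈ 80.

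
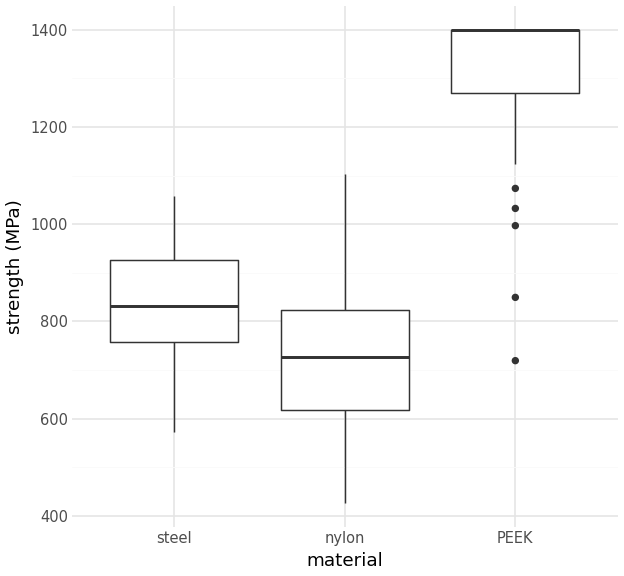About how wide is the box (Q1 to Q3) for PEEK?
≈ 150

Q3 ≈ 1400, Q1 ≈ 1250; IQR ≈ 150.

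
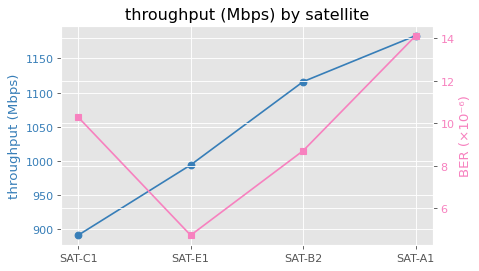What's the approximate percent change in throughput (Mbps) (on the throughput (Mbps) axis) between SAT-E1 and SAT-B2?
≈ +12.5%

SAT-E1 ≈ 1000, SAT-B2 ≈ 1125; (1125 − 1000) / 1000 ≈ +12.5%.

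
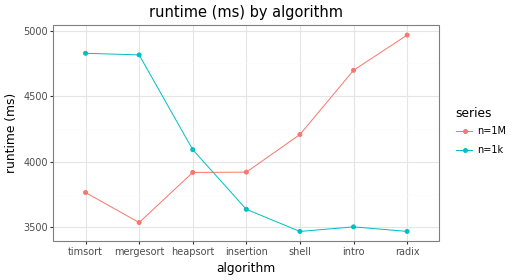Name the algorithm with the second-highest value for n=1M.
intro

Top 3 for n=1M: radix ≈ 5000, intro ≈ 4600, shell ≈ 4200.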